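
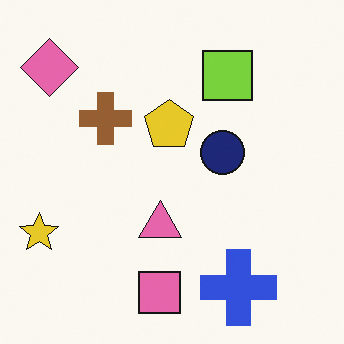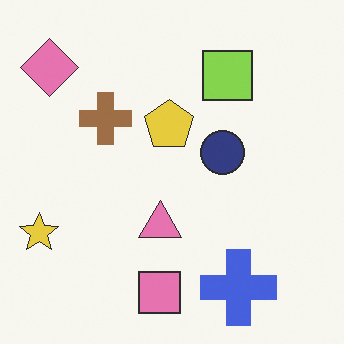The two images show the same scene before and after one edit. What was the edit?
Given slightly reduced contrast.

Tones are pushed toward mid-grey across the whole image — a global contrast change.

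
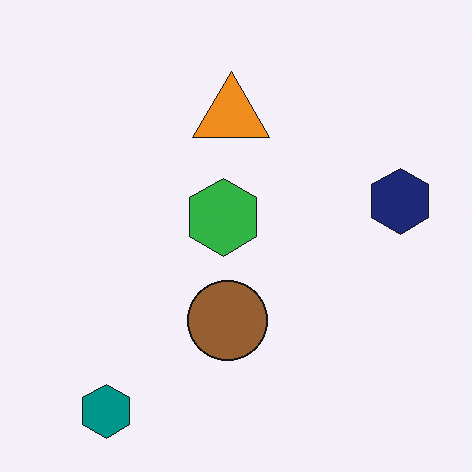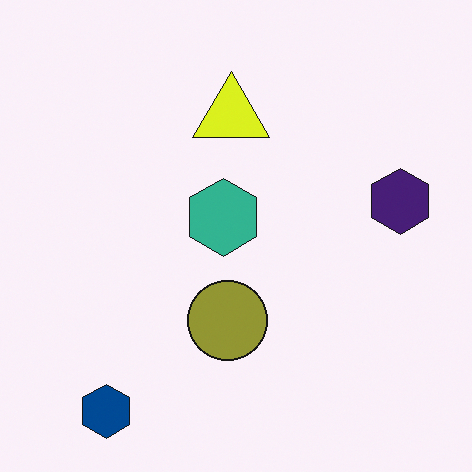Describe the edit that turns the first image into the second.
Hue-shifted slightly.

Every shape's color has rotated by the same amount around the hue wheel — a uniform hue shift.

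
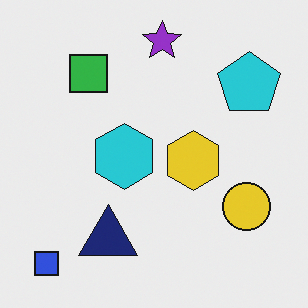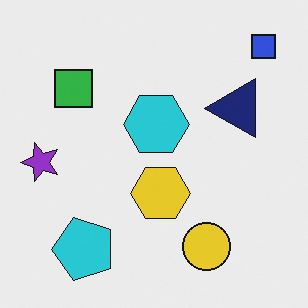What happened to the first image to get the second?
The transformation is: transposed (reflected across the top-left ↔ bottom-right diagonal).

Shapes have swapped their row and column positions — what was in the top-right is now in the bottom-left — a diagonal reflection.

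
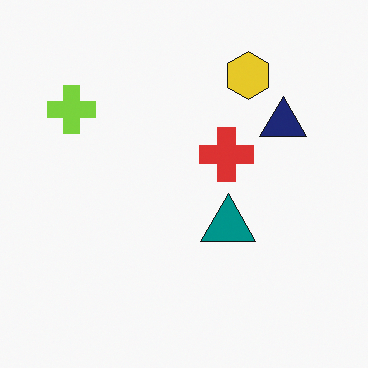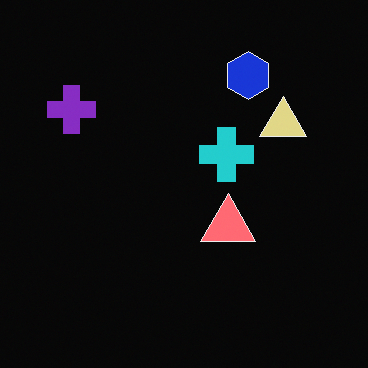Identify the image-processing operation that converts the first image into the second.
The second image is the first color-inverted (negative).

The light background has become dark and every shape's color is its complement — a photographic negative.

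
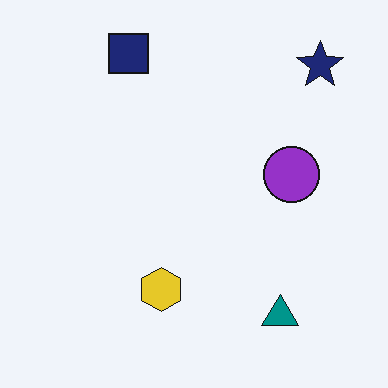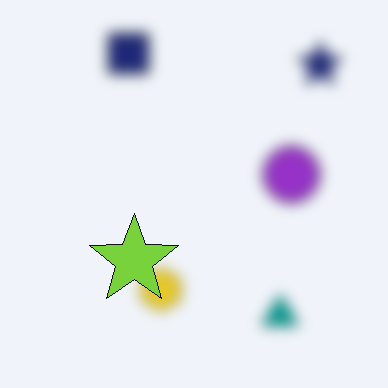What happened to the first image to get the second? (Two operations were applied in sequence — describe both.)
Strongly gaussian-blurred, then overlaid with an additional lime star.

Shape edges and outlines are uniformly softened across the whole image. A lime star appears in the second image that is absent from the first.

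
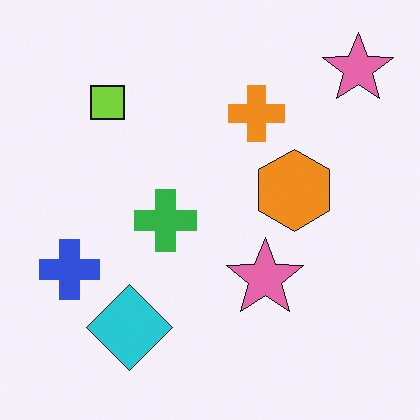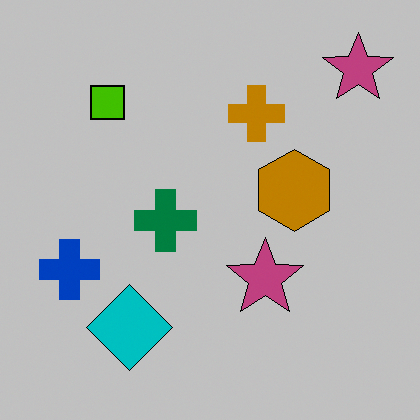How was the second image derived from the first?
The transformation is: heavily posterized to just a handful of flat colors.

Each flat color has snapped to a coarser quantized level — most visibly, the near-white background has dropped to a flat grey.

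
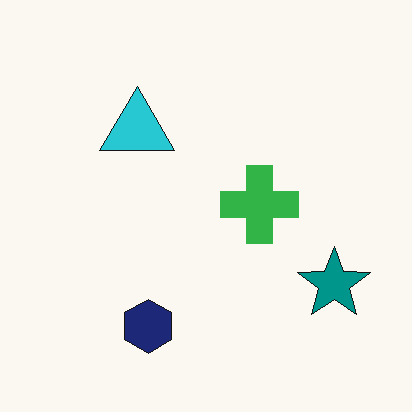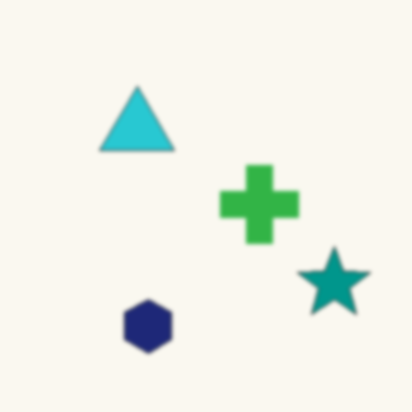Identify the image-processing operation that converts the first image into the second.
The image was given a subtle gaussian blur.

Shape edges and outlines are uniformly softened across the whole image.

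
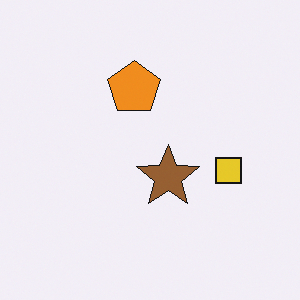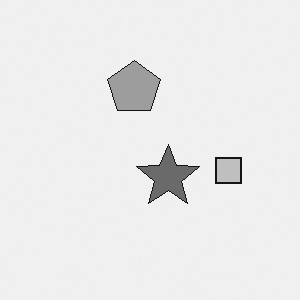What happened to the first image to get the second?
The image was converted to grayscale.

All color is removed — every shape is now a shade of grey.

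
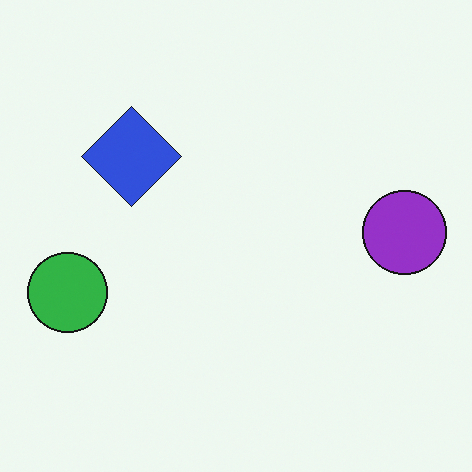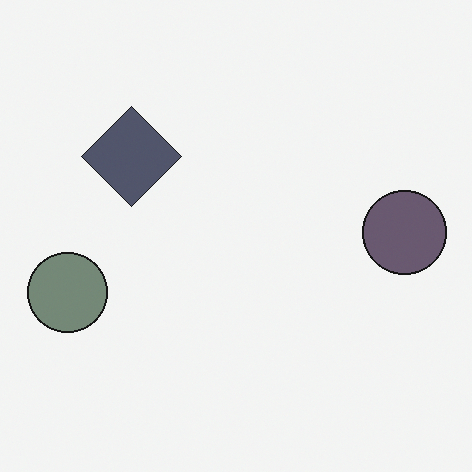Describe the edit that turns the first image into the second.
The image was heavily desaturated.

All colors are more muted and greyish — a global saturation change.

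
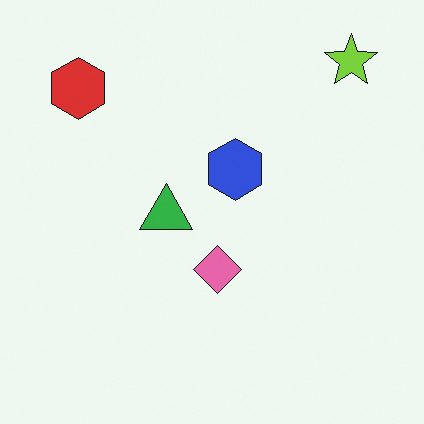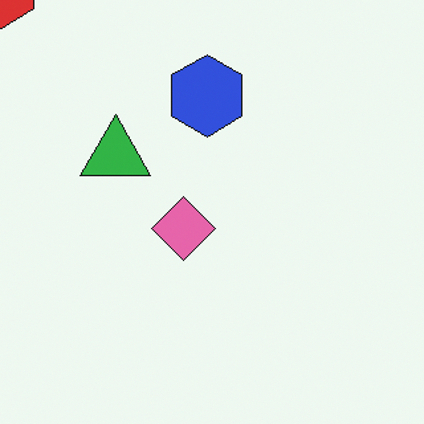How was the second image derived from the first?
The image was cropped slightly and scaled back up.

The visible shapes are larger and the field of view is narrower; shapes near the original edges may be partly or wholly outside the frame — a crop-and-rescale.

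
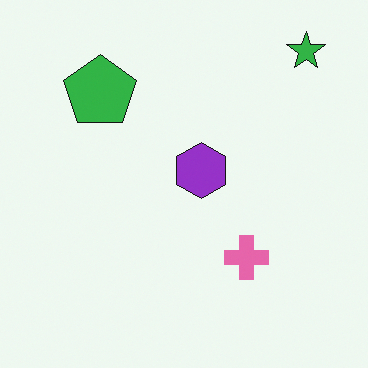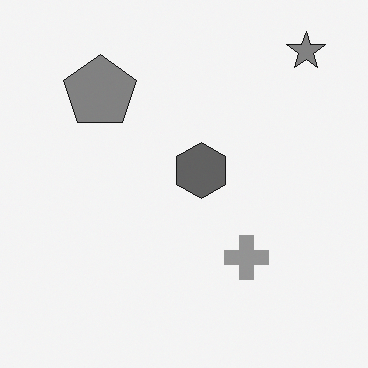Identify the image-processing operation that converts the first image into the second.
The second image is the first converted to grayscale.

All color is removed — every shape is now a shade of grey.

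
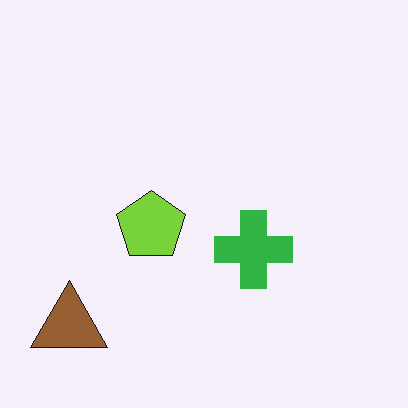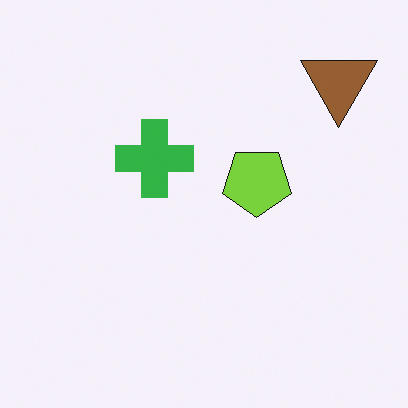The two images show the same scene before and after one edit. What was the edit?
The image was rotated 180°.

The brown triangle sits in the bottom-left of the first image and the top-right of the second — consistent with a whole-image 180° rotation.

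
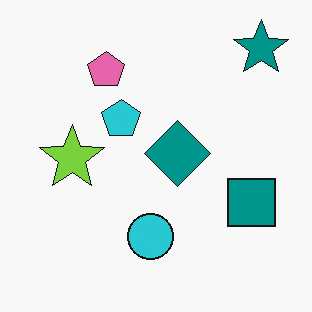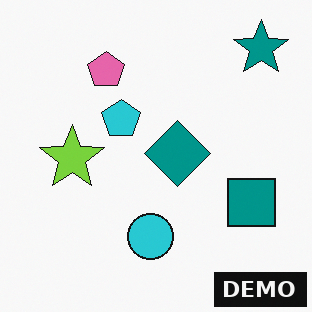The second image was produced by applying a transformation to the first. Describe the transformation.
Watermarked with the text "DEMO" in the lower-right corner.

A dark label reading "DEMO" appears in the lower-right corner.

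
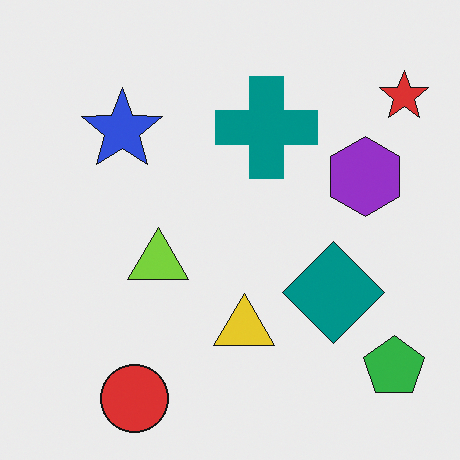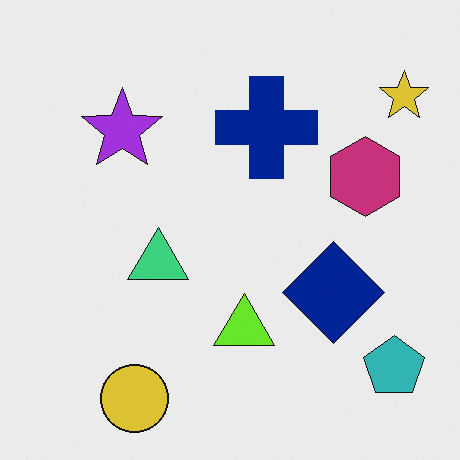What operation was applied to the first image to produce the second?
It was hue-shifted by a small amount.

Every shape's color has rotated by the same amount around the hue wheel — a uniform hue shift.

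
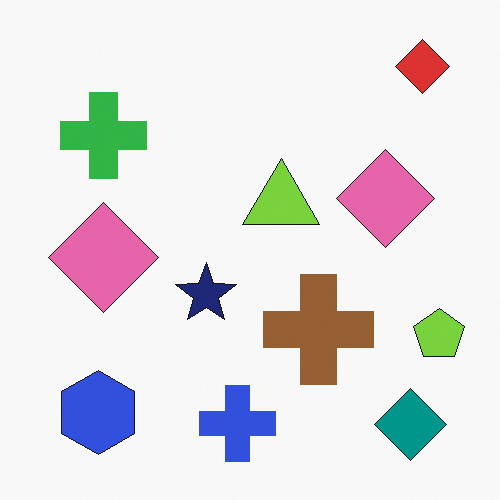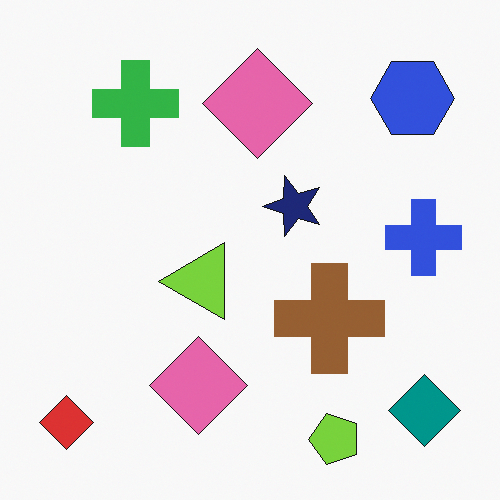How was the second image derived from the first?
Transposed (reflected across the top-left ↔ bottom-right diagonal).

Shapes have swapped their row and column positions — what was in the top-right is now in the bottom-left — a diagonal reflection.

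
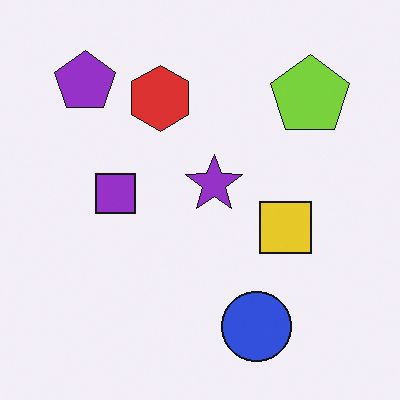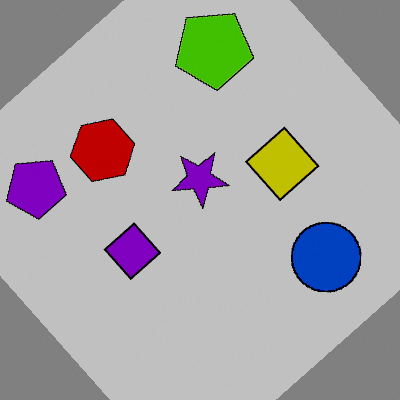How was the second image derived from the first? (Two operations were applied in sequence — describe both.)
The second image is the first rotated counter-clockwise by a large amount — several tens of degrees, then aggressively posterized.

Every shape is tilted by the same angle and the image corners show triangular fill wedges — a whole-image rotation by a non-right angle. Each flat color has snapped to a coarser quantized level — most visibly, the near-white background has dropped to a flat grey.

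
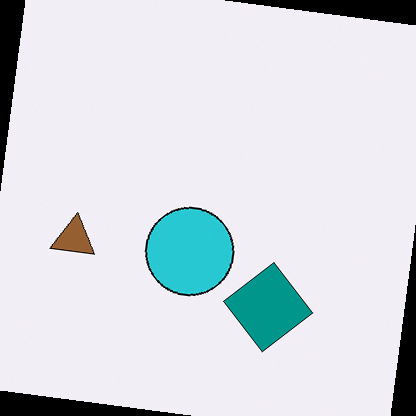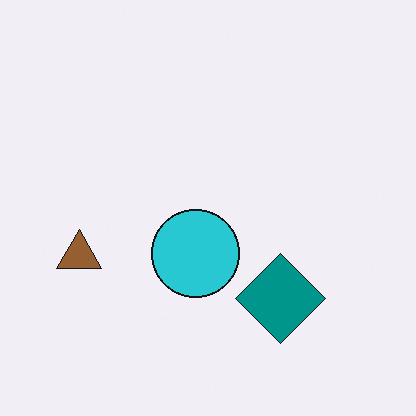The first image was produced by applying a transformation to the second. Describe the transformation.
The image was rotated clockwise by a small amount.

Every shape is tilted by the same angle and the image corners show triangular fill wedges — a whole-image rotation by a non-right angle.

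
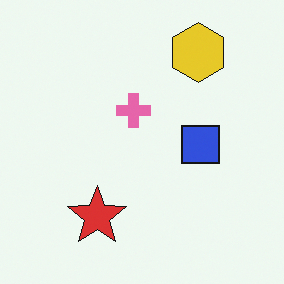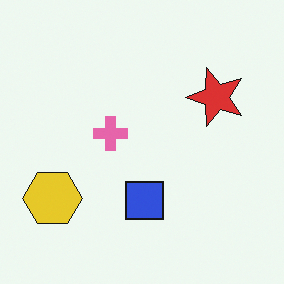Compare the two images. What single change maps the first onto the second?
Transposed (reflected across the top-left ↔ bottom-right diagonal).

Shapes have swapped their row and column positions — what was in the top-right is now in the bottom-left — a diagonal reflection.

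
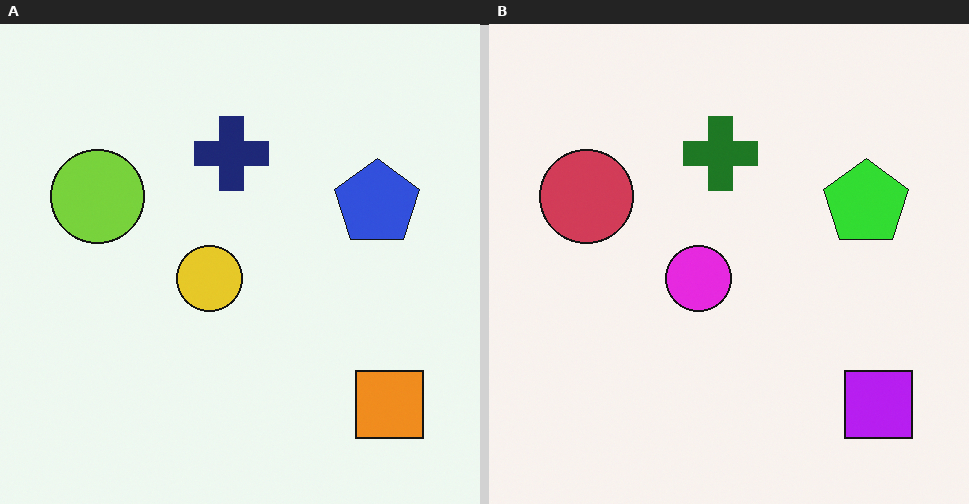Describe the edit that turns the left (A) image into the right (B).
The transformation is: hue-shifted by a large amount.

Every shape's color has rotated by the same amount around the hue wheel — a uniform hue shift.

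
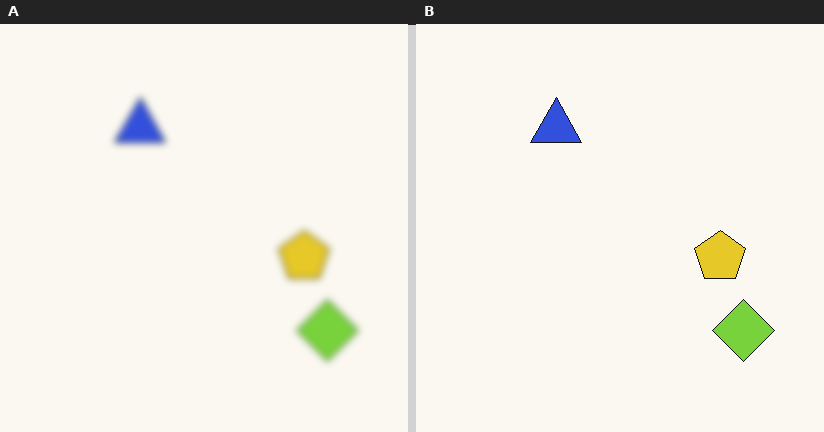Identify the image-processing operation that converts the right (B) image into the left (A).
It was moderately blurred.

Shape edges and outlines are uniformly softened across the whole image.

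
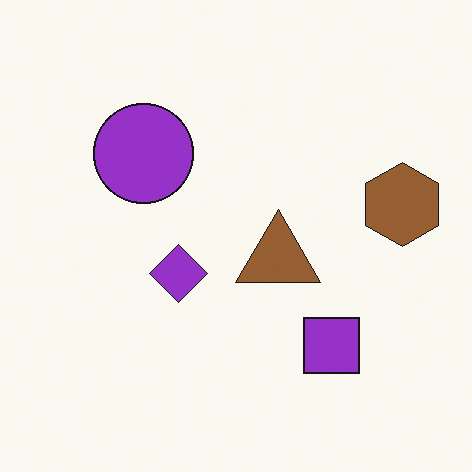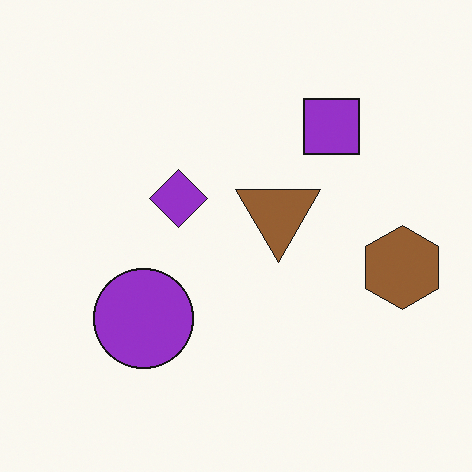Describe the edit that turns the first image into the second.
Flipped vertically (top ↔ bottom).

The purple square is in the bottom-right of the first image and the top-right of the second — shapes on opposite sides of the horizontal midline have swapped in a mirror flip.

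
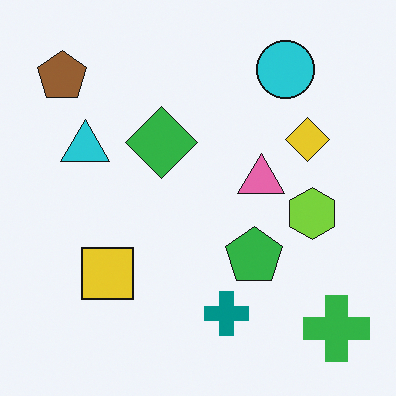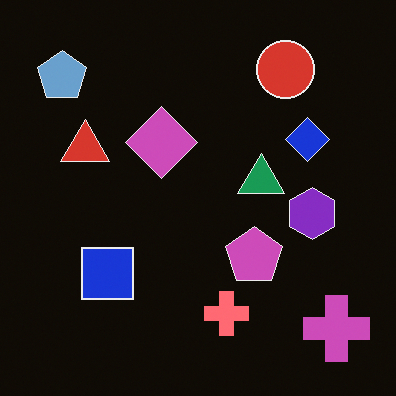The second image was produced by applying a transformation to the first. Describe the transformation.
This is the original image color-inverted (negative).

The light background has become dark and every shape's color is its complement — a photographic negative.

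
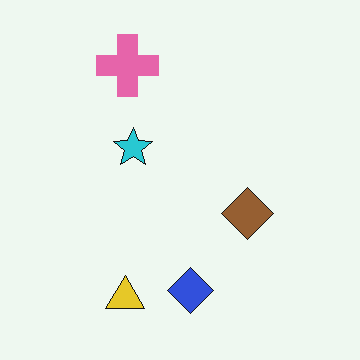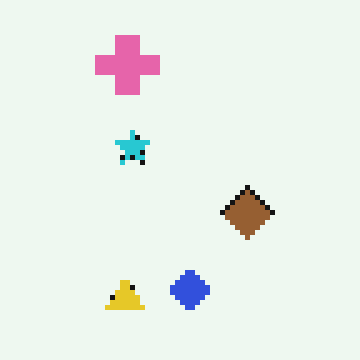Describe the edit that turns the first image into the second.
Mildly pixelated.

Shapes are reduced to large square blocks; fine edges and outlines are lost — a downscale-then-upscale (mosaic) effect.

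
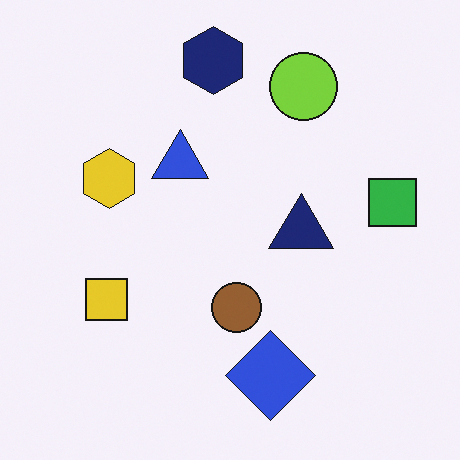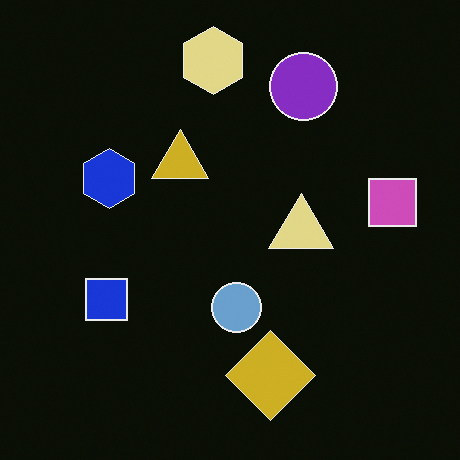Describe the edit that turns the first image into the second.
It was color-inverted (negative).

The light background has become dark and every shape's color is its complement — a photographic negative.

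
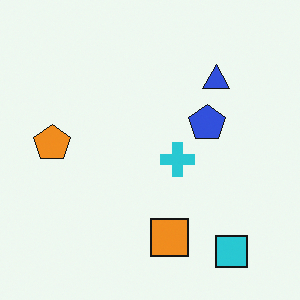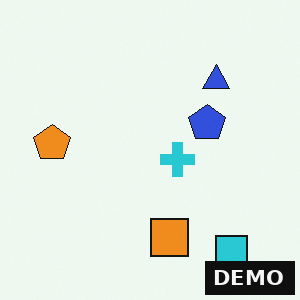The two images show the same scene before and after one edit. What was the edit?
It was watermarked with the text "DEMO" in the lower-right corner.

A dark label reading "DEMO" appears in the lower-right corner.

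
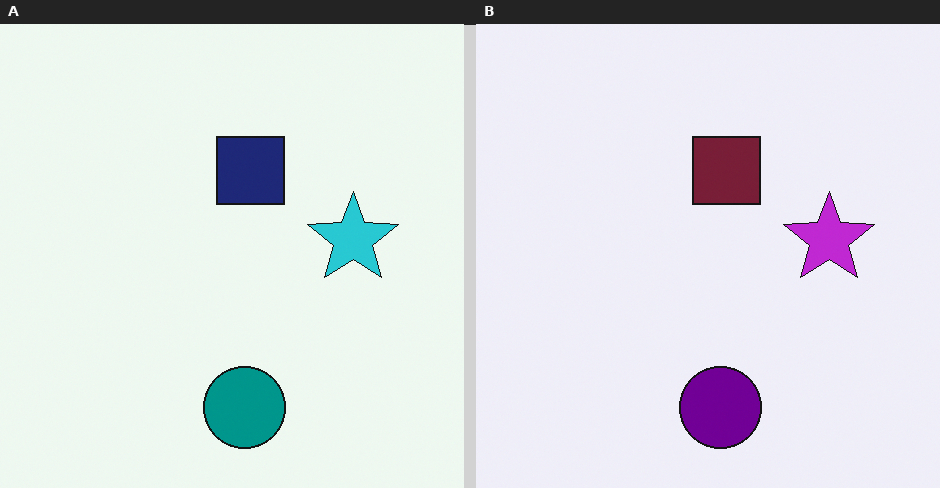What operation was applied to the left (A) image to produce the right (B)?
This is the original image hue-shifted through roughly a third of the color wheel.

Every shape's color has rotated by the same amount around the hue wheel — a uniform hue shift.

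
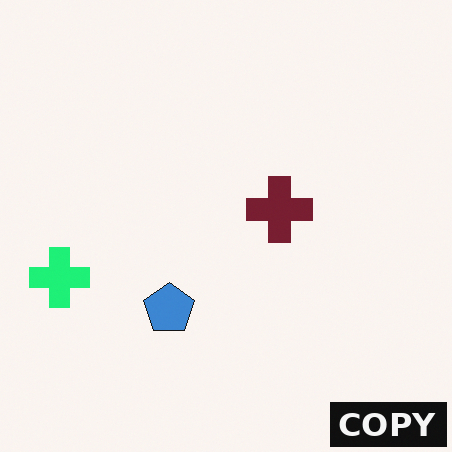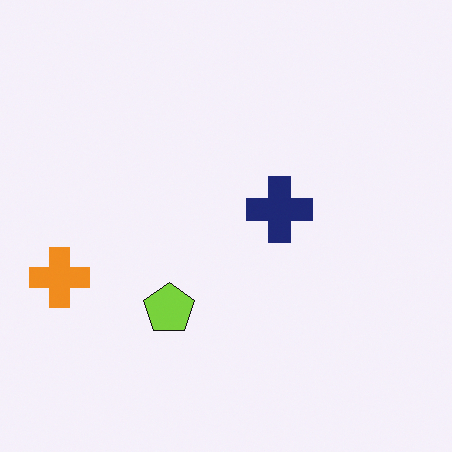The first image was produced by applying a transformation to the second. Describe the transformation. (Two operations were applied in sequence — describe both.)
The first image is the second hue-shifted noticeably, then watermarked with the text "COPY" in the lower-right corner.

Every shape's color has rotated by the same amount around the hue wheel — a uniform hue shift. A dark label reading "COPY" appears in the lower-right corner.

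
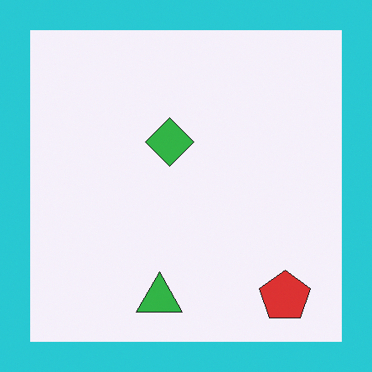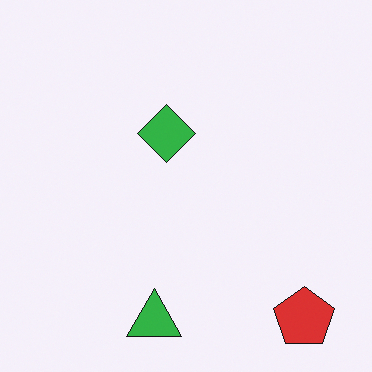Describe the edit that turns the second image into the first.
The transformation is: framed with a cyan border.

A solid cyan frame runs around the edge of the first image, with the content slightly shrunk inside it.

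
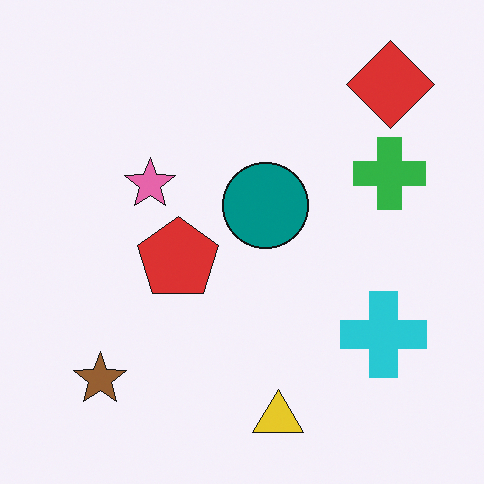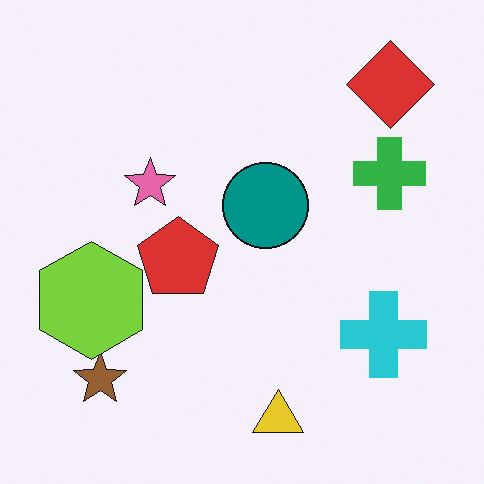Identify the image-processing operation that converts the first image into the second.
This is the original image overlaid with an additional lime hexagon.

A lime hexagon appears in the second image that is absent from the first.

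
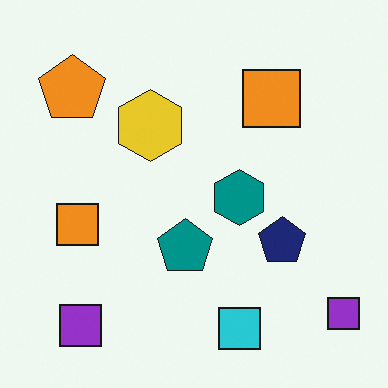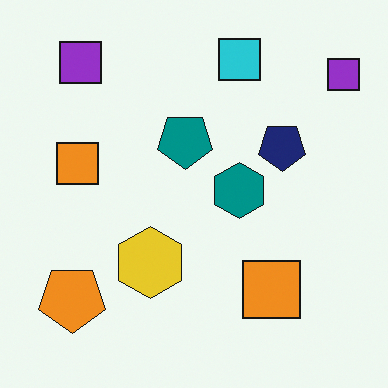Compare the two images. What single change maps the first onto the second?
The second image is the first flipped vertically (top ↔ bottom).

The cyan square is in the bottom of the first image and the top of the second — shapes on opposite sides of the horizontal midline have swapped in a mirror flip.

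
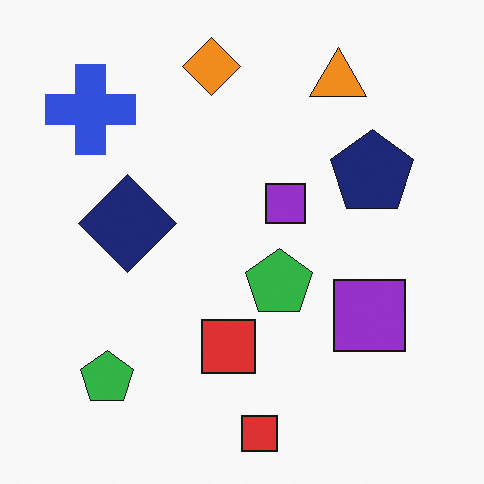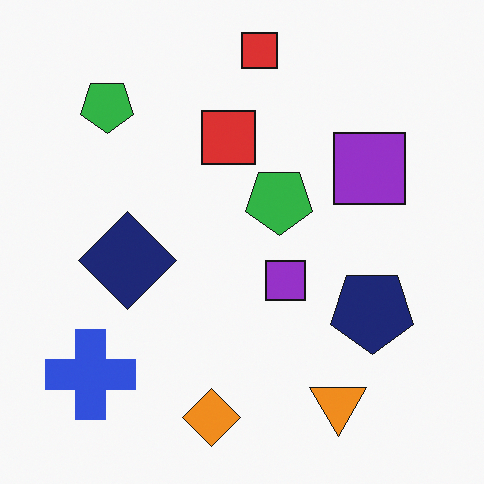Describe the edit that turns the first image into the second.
The second image is the first flipped vertically (top ↔ bottom).

The orange diamond is in the top of the first image and the bottom of the second — shapes on opposite sides of the horizontal midline have swapped in a mirror flip.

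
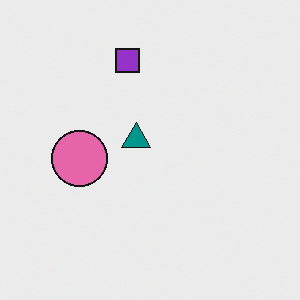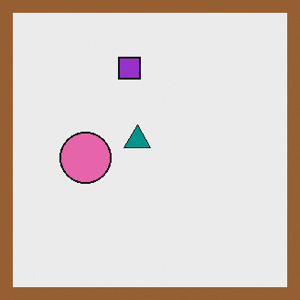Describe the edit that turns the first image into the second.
It was framed with a brown border.

A solid brown frame runs around the edge of the second image, with the content slightly shrunk inside it.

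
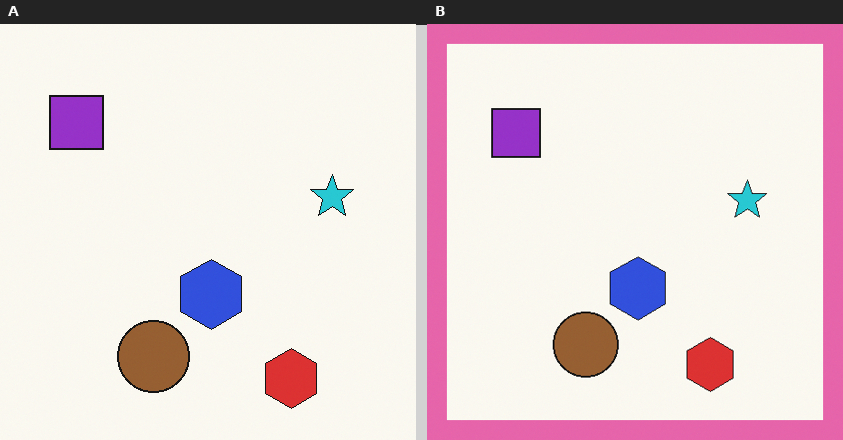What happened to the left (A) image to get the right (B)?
Framed with a pink border.

A solid pink frame runs around the edge of the right (B) image, with the content slightly shrunk inside it.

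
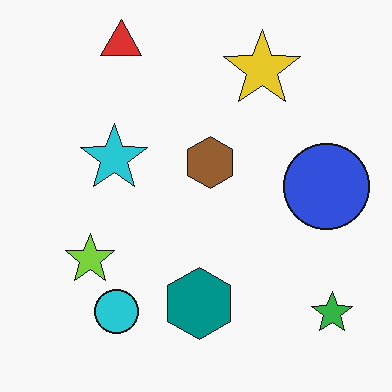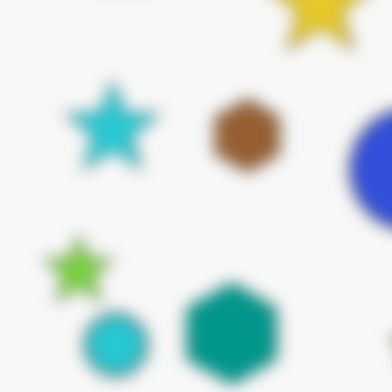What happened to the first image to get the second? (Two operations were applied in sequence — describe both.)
The image was strongly gaussian-blurred, then cropped to a modestly smaller region and rescaled.

Shape edges and outlines are uniformly softened across the whole image. The visible shapes are larger and the field of view is narrower; shapes near the original edges may be partly or wholly outside the frame — a crop-and-rescale.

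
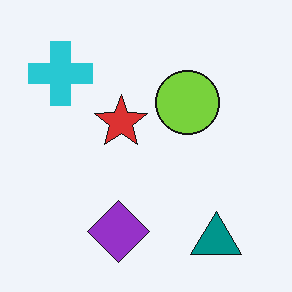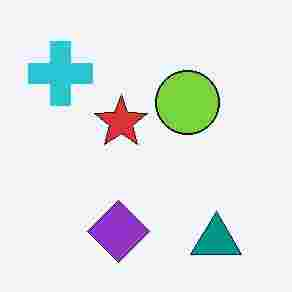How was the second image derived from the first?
This is the original image heavily JPEG-compressed with obvious blocking artifacts.

Blocky 8×8 compression artifacts appear around shape edges and the flat background shows ringing — characteristic JPEG degradation.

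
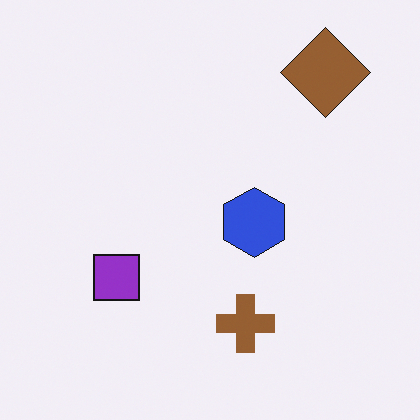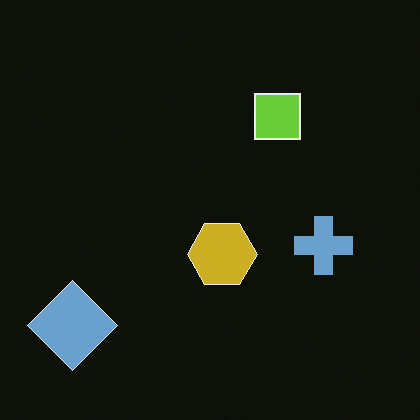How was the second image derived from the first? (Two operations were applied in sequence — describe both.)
This is the original image color-inverted (negative), then transposed (reflected across the top-left ↔ bottom-right diagonal).

The light background has become dark and every shape's color is its complement — a photographic negative. Shapes have swapped their row and column positions — what was in the top-right is now in the bottom-left — a diagonal reflection.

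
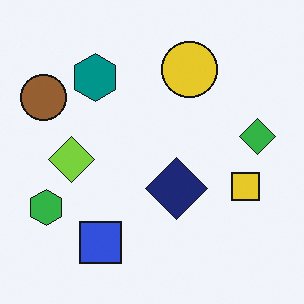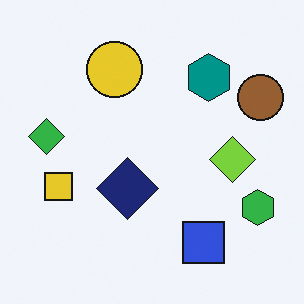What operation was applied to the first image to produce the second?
The second image is the first flipped horizontally (left ↔ right).

The brown circle is in the top-left of the first image and the top-right of the second — shapes on opposite sides of the vertical midline have swapped in a mirror flip.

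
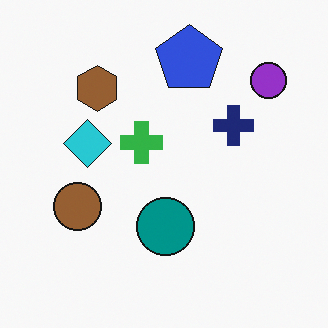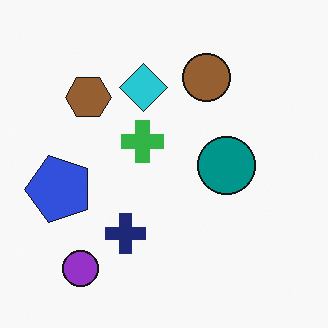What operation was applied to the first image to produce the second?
The transformation is: transposed (reflected across the top-left ↔ bottom-right diagonal).

Shapes have swapped their row and column positions — what was in the top-right is now in the bottom-left — a diagonal reflection.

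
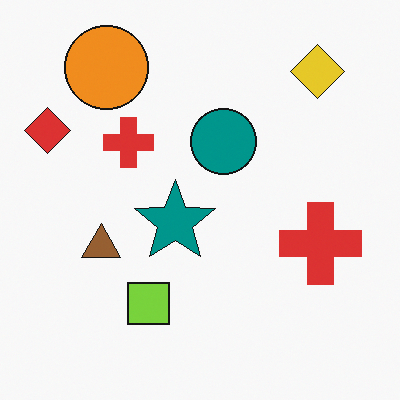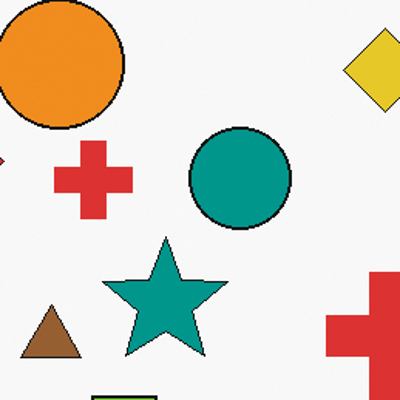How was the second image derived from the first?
Cropped slightly and scaled back up.

The visible shapes are larger and the field of view is narrower; shapes near the original edges may be partly or wholly outside the frame — a crop-and-rescale.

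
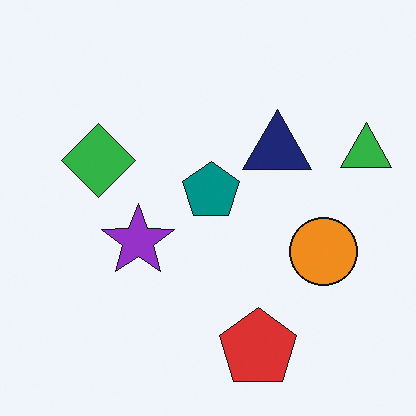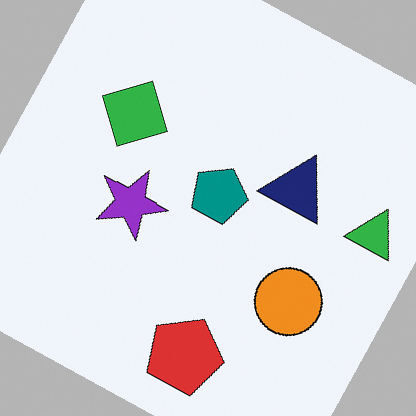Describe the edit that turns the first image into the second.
The image was rotated clockwise by a clearly visible amount.

Every shape is tilted by the same angle and the image corners show triangular fill wedges — a whole-image rotation by a non-right angle.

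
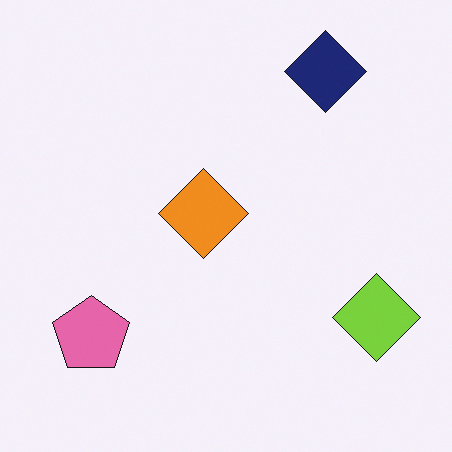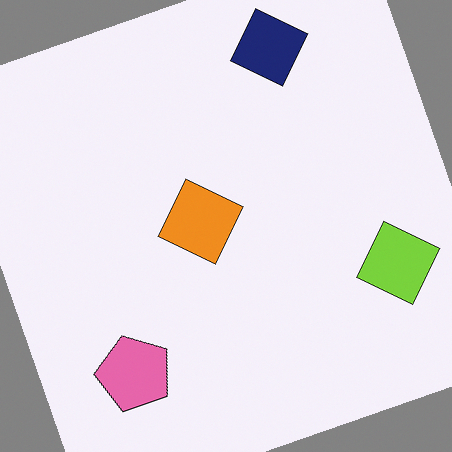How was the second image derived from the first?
The second image is the first rotated counter-clockwise by a clearly visible amount.

Every shape is tilted by the same angle and the image corners show triangular fill wedges — a whole-image rotation by a non-right angle.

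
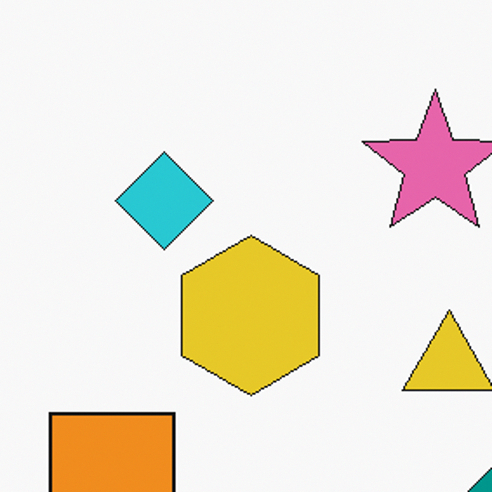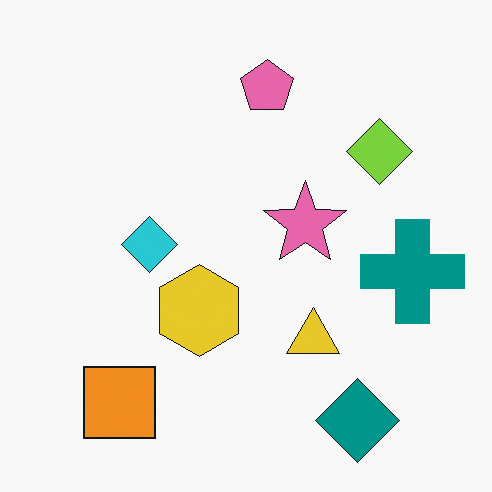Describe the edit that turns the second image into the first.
It was cropped tightly and scaled back up.

The visible shapes are larger and the field of view is narrower; shapes near the original edges may be partly or wholly outside the frame — a crop-and-rescale.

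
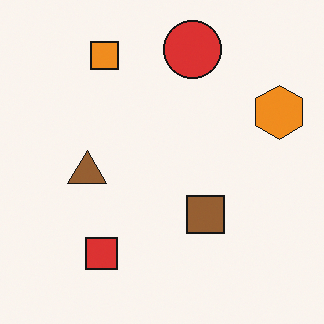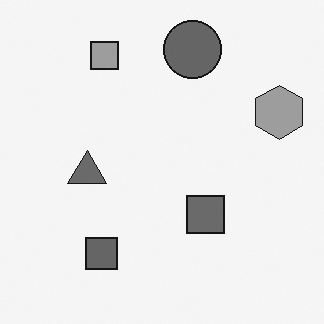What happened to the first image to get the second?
The transformation is: converted to grayscale.

All color is removed — every shape is now a shade of grey.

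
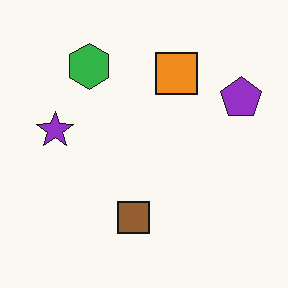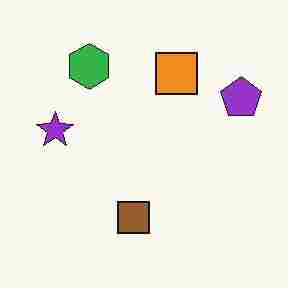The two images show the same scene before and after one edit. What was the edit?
The second image is the first heavily JPEG-compressed with obvious blocking artifacts.

Blocky 8×8 compression artifacts appear around shape edges and the flat background shows ringing — characteristic JPEG degradation.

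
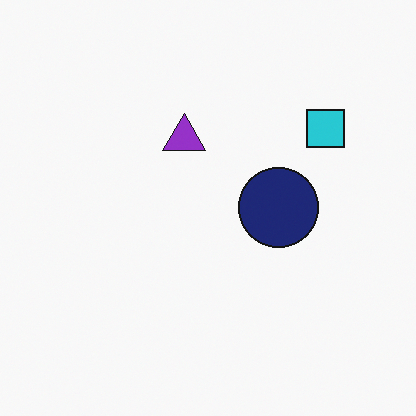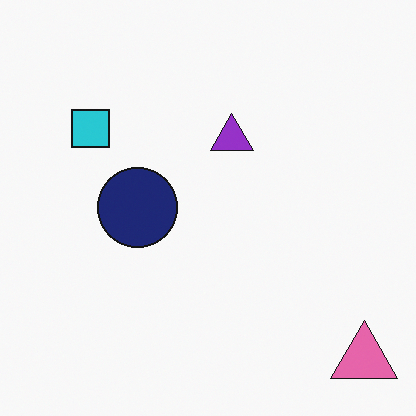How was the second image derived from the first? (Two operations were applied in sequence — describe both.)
The image was flipped horizontally (left ↔ right), then overlaid with an additional pink triangle.

The cyan square is in the top-right of the first image and the top-left of the second — shapes on opposite sides of the vertical midline have swapped in a mirror flip. A pink triangle appears in the second image that is absent from the first.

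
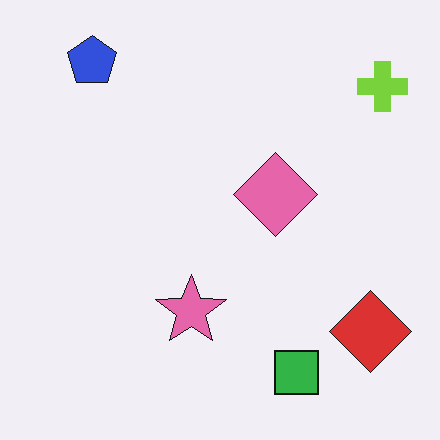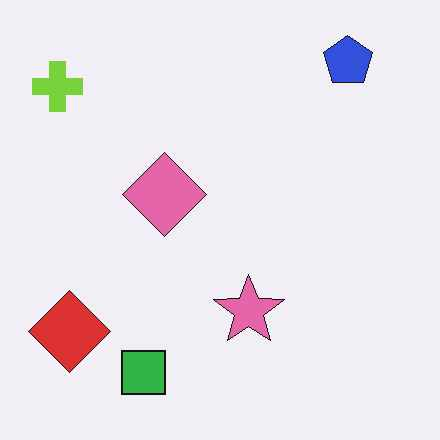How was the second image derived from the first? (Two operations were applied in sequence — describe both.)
Flipped horizontally (left ↔ right), then given moderate JPEG compression.

The lime cross is in the top-right of the first image and the top-left of the second — shapes on opposite sides of the vertical midline have swapped in a mirror flip. Blocky 8×8 compression artifacts appear around shape edges and the flat background shows ringing — characteristic JPEG degradation.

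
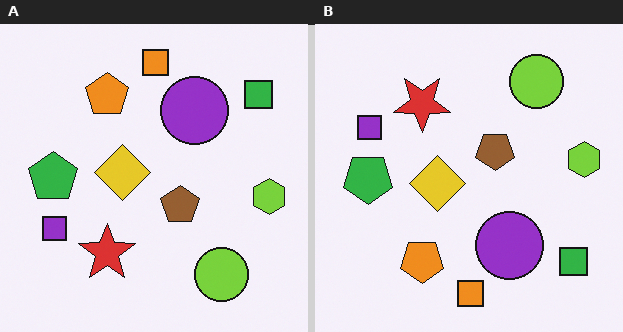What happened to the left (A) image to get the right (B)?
The right (B) image is the left (A) flipped vertically (top ↔ bottom).

The orange square is in the top of the left (A) image and the bottom of the right (B) — shapes on opposite sides of the horizontal midline have swapped in a mirror flip.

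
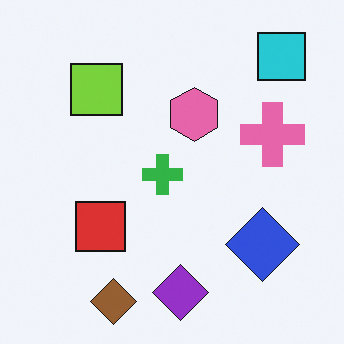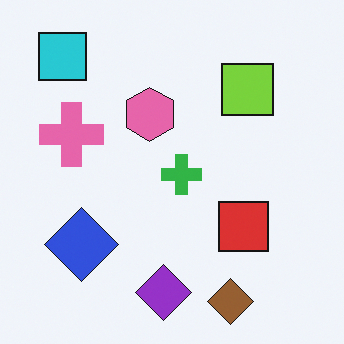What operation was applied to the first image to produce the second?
Flipped horizontally (left ↔ right).

The cyan square is in the top-right of the first image and the top-left of the second — shapes on opposite sides of the vertical midline have swapped in a mirror flip.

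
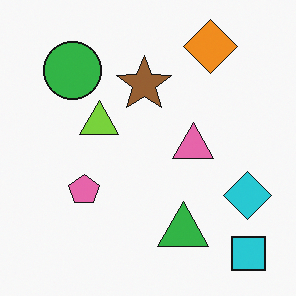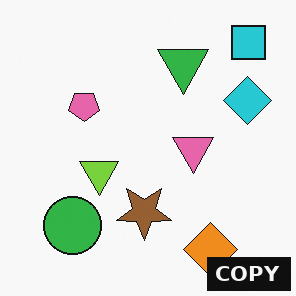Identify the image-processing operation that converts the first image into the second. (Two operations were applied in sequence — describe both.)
The transformation is: flipped vertically (top ↔ bottom), then watermarked with the text "COPY" in the lower-right corner.

The cyan square is in the bottom-right of the first image and the top-right of the second — shapes on opposite sides of the horizontal midline have swapped in a mirror flip. A dark label reading "COPY" appears in the lower-right corner.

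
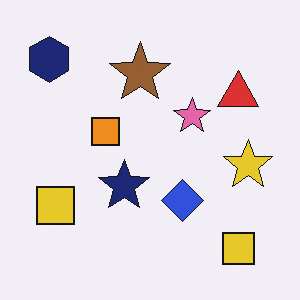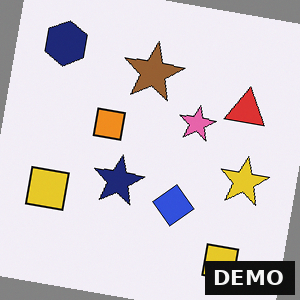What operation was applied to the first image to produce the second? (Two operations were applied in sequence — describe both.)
Rotated clockwise by a small amount, then watermarked with the text "DEMO" in the lower-right corner.

Every shape is tilted by the same angle and the image corners show triangular fill wedges — a whole-image rotation by a non-right angle. A dark label reading "DEMO" appears in the lower-right corner.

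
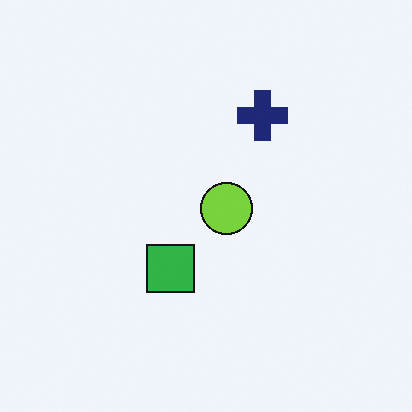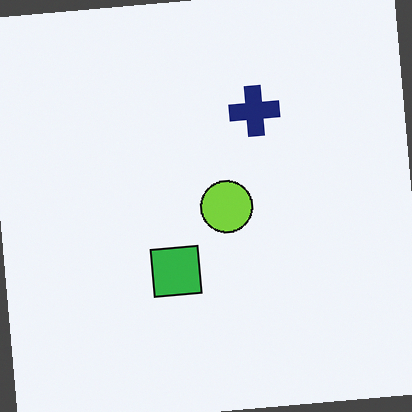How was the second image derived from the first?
Rotated counter-clockwise by a few degrees.

Every shape is tilted by the same angle and the image corners show triangular fill wedges — a whole-image rotation by a non-right angle.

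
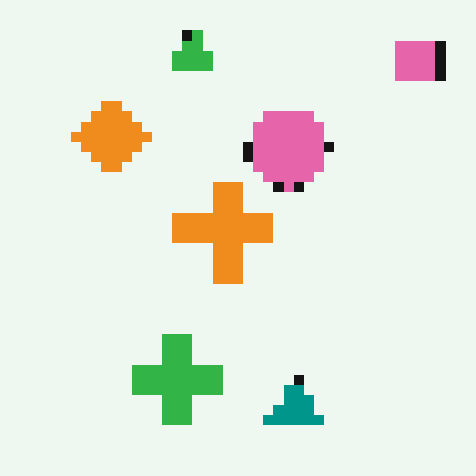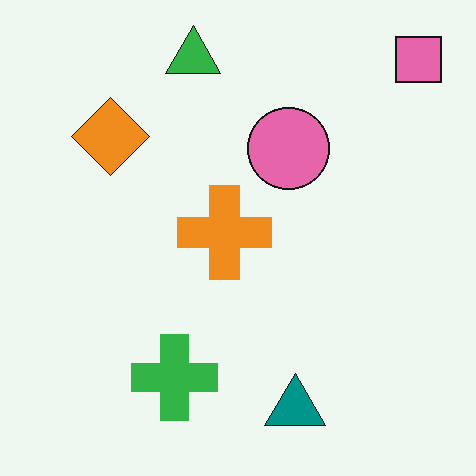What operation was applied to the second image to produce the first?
The first image is the second coarsely pixelated.

Shapes are reduced to large square blocks; fine edges and outlines are lost — a downscale-then-upscale (mosaic) effect.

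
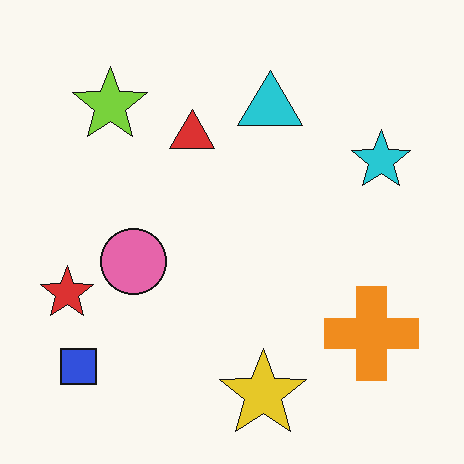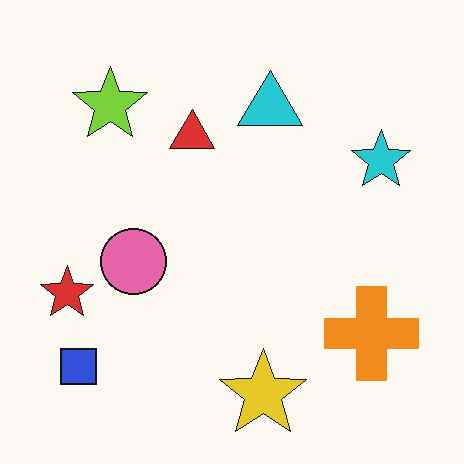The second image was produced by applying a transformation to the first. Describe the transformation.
The transformation is: given moderate JPEG compression.

Blocky 8×8 compression artifacts appear around shape edges and the flat background shows ringing — characteristic JPEG degradation.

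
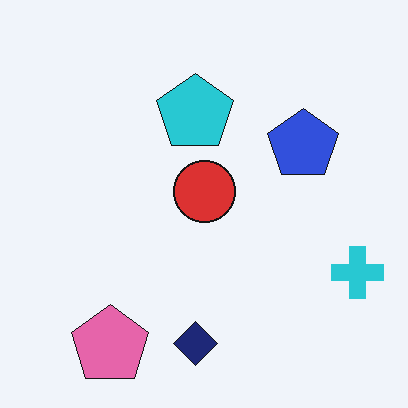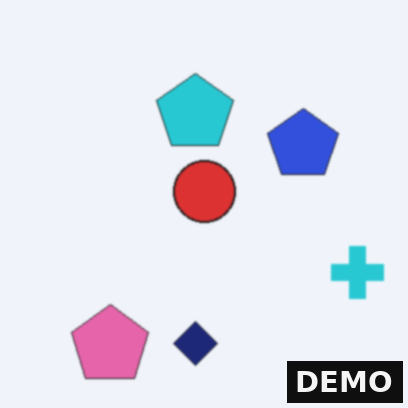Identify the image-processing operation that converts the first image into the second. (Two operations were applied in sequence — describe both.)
The second image is the first slightly softened, then watermarked with the text "DEMO" in the lower-right corner.

Shape edges and outlines are uniformly softened across the whole image. A dark label reading "DEMO" appears in the lower-right corner.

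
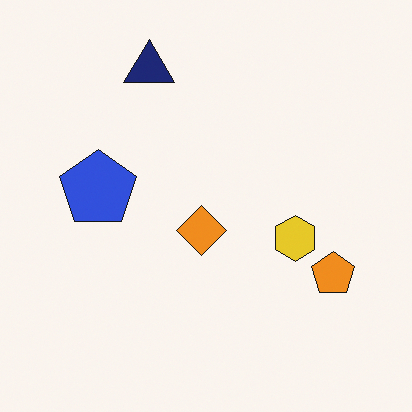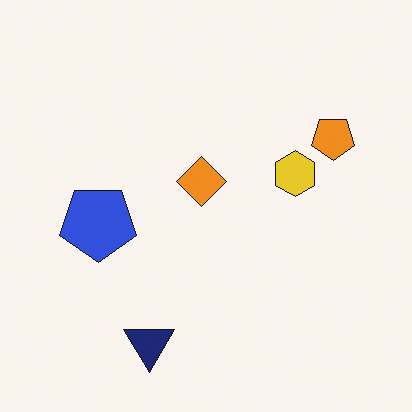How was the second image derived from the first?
This is the original image flipped vertically (top ↔ bottom).

The navy triangle is in the top of the first image and the bottom of the second — shapes on opposite sides of the horizontal midline have swapped in a mirror flip.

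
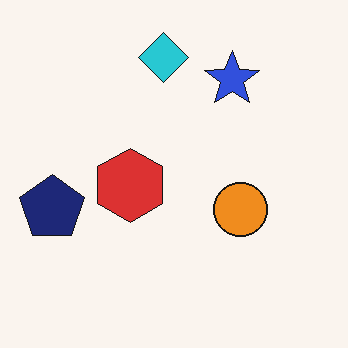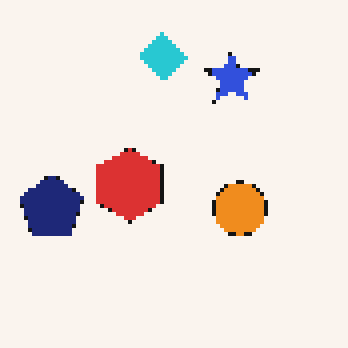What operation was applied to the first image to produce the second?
It was lightly pixelated (a mild mosaic effect).

Shapes are reduced to large square blocks; fine edges and outlines are lost — a downscale-then-upscale (mosaic) effect.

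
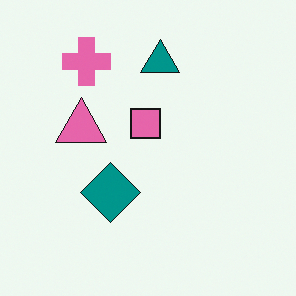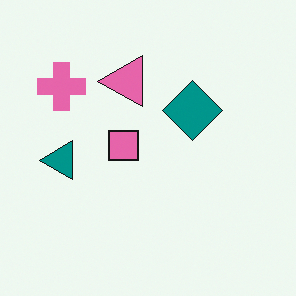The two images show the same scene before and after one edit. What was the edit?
It was transposed (reflected across the top-left ↔ bottom-right diagonal).

Shapes have swapped their row and column positions — what was in the top-right is now in the bottom-left — a diagonal reflection.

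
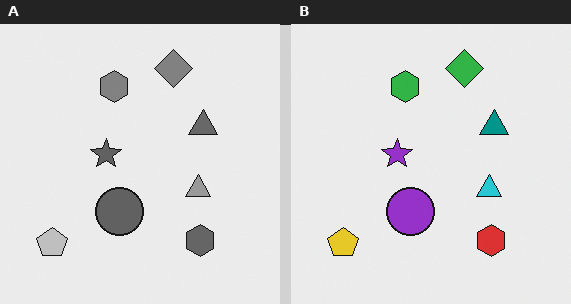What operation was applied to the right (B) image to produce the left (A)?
The transformation is: converted to grayscale.

All color is removed — every shape is now a shade of grey.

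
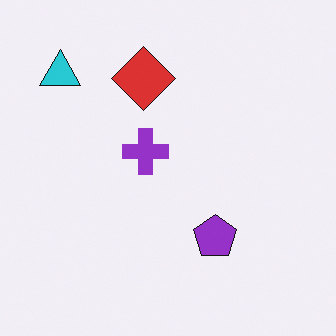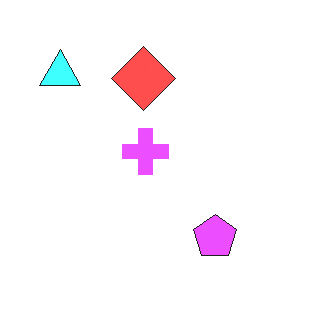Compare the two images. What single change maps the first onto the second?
The second image is the first noticeably brightened.

Every pixel — background and shapes alike — is uniformly brightened.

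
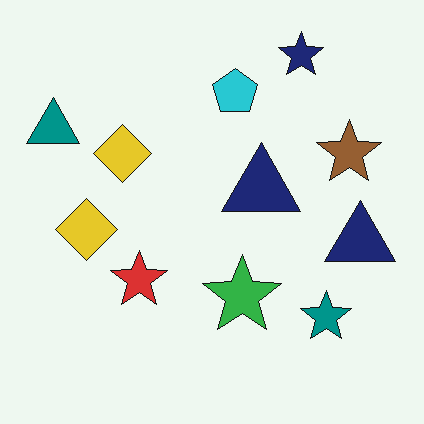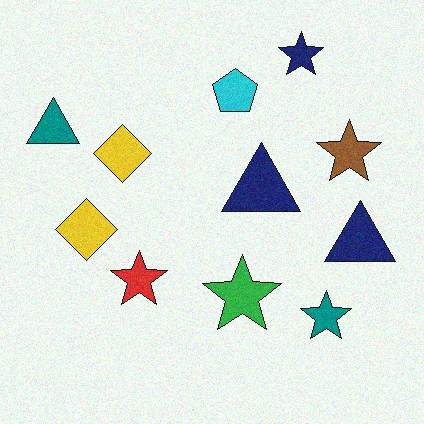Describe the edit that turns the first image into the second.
It was degraded with light additive noise.

Random speckle covers the whole image, including the flat background.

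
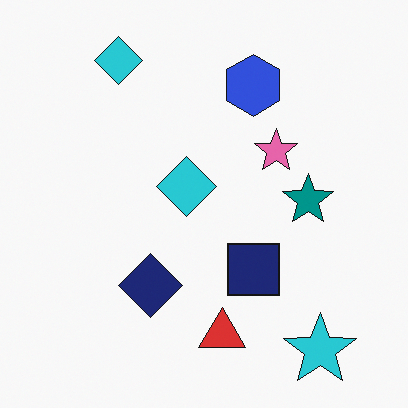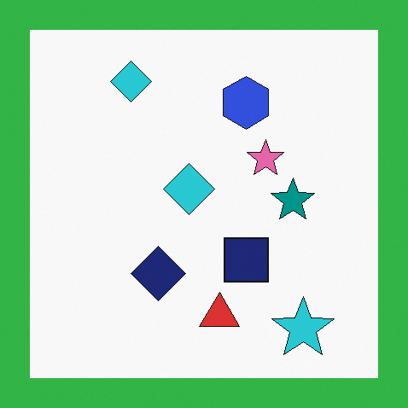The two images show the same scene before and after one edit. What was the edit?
The transformation is: framed with a green border.

A solid green frame runs around the edge of the second image, with the content slightly shrunk inside it.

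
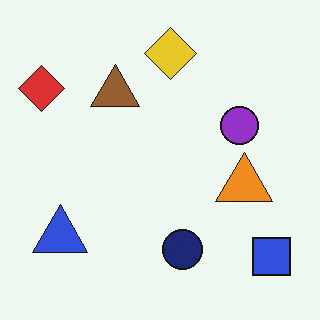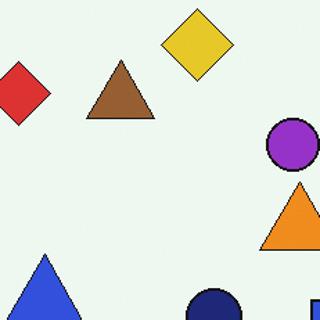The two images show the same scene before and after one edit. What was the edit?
It was cropped to a modestly smaller region and rescaled.

The visible shapes are larger and the field of view is narrower; shapes near the original edges may be partly or wholly outside the frame — a crop-and-rescale.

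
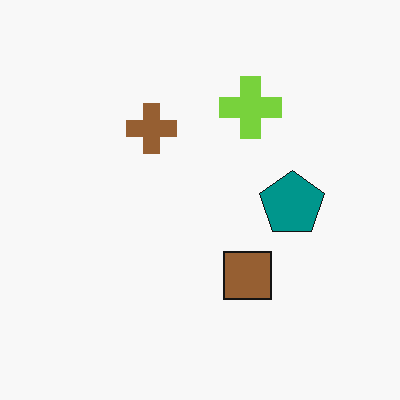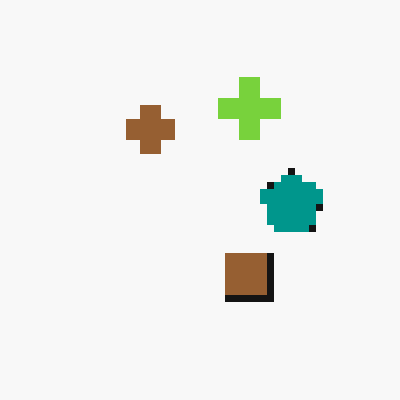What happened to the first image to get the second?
The image was pixelated into visible square blocks.

Shapes are reduced to large square blocks; fine edges and outlines are lost — a downscale-then-upscale (mosaic) effect.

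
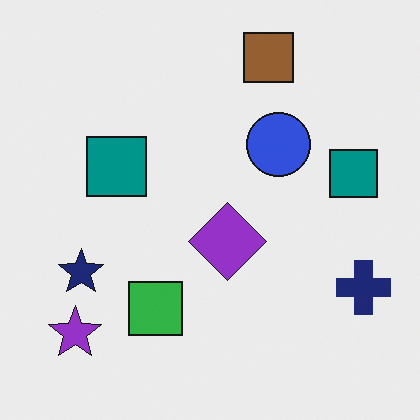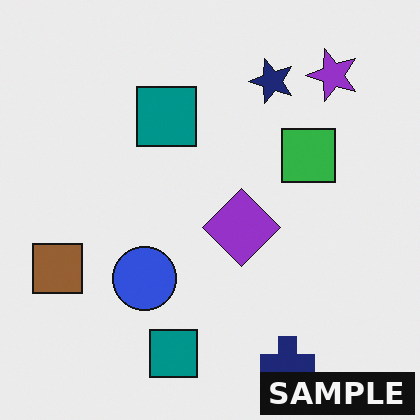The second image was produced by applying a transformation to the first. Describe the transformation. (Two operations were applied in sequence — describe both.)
This is the original image transposed (reflected across the top-left ↔ bottom-right diagonal), then watermarked with the text "SAMPLE" in the lower-right corner.

Shapes have swapped their row and column positions — what was in the top-right is now in the bottom-left — a diagonal reflection. A dark label reading "SAMPLE" appears in the lower-right corner.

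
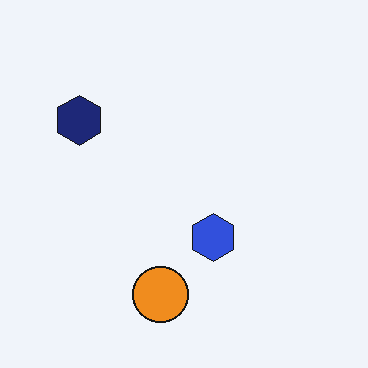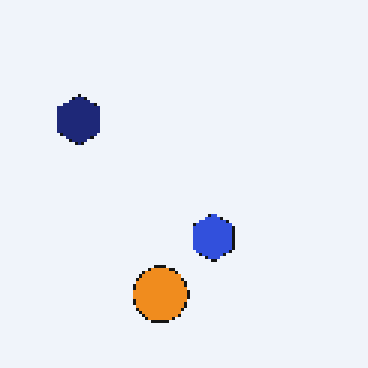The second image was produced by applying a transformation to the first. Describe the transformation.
It was mildly pixelated.

Shapes are reduced to large square blocks; fine edges and outlines are lost — a downscale-then-upscale (mosaic) effect.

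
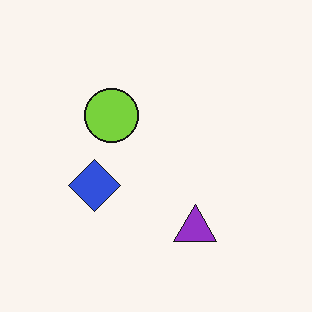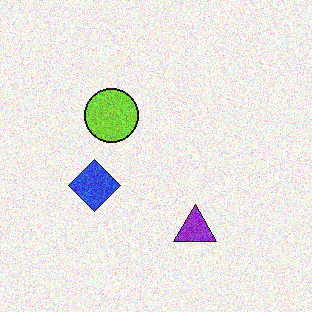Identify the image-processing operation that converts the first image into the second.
The transformation is: degraded with visible gaussian noise.

Random speckle covers the whole image, including the flat background.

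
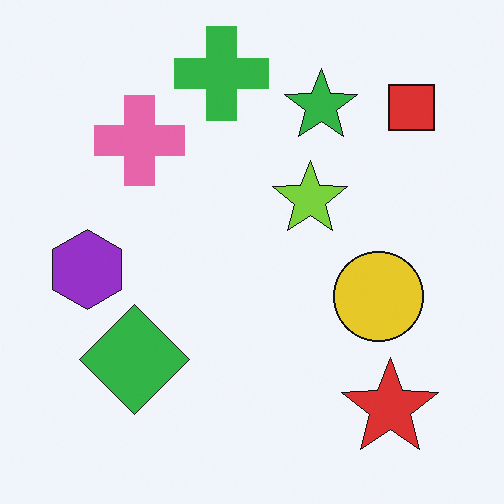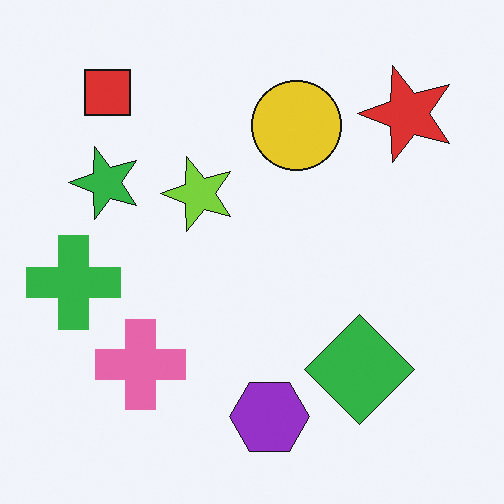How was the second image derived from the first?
The image was rotated 90° counter-clockwise.

The red square sits in the top-right of the first image and the top-left of the second — consistent with a whole-image 90° counter-clockwise rotation.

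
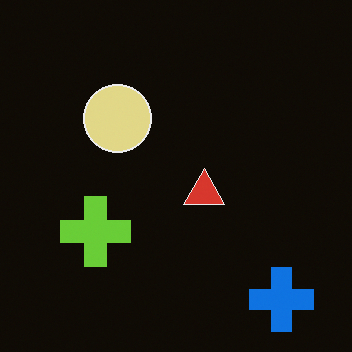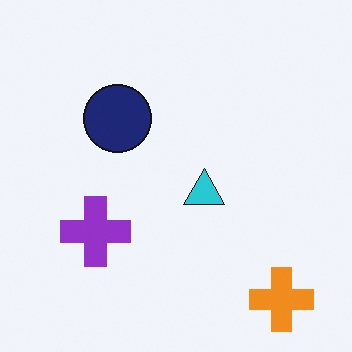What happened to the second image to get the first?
The transformation is: color-inverted (negative).

The light background has become dark and every shape's color is its complement — a photographic negative.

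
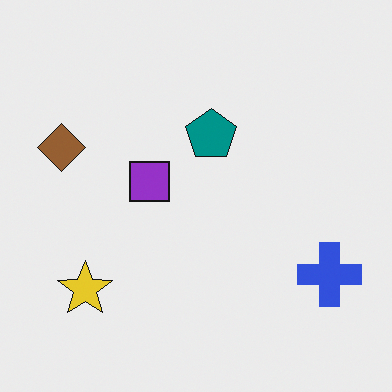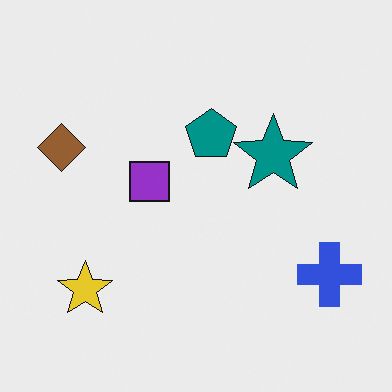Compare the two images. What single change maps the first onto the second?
It was overlaid with an additional teal star.

A teal star appears in the second image that is absent from the first.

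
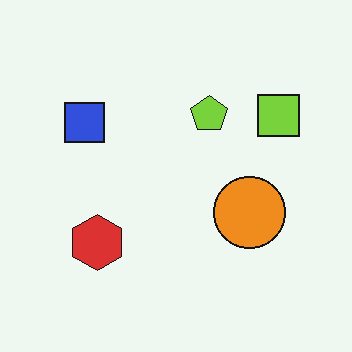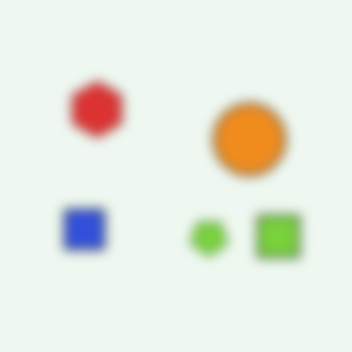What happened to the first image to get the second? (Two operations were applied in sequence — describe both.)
It was flipped vertically (top ↔ bottom), then strongly gaussian-blurred.

The red hexagon is in the bottom-left of the first image and the top-left of the second — shapes on opposite sides of the horizontal midline have swapped in a mirror flip. Shape edges and outlines are uniformly softened across the whole image.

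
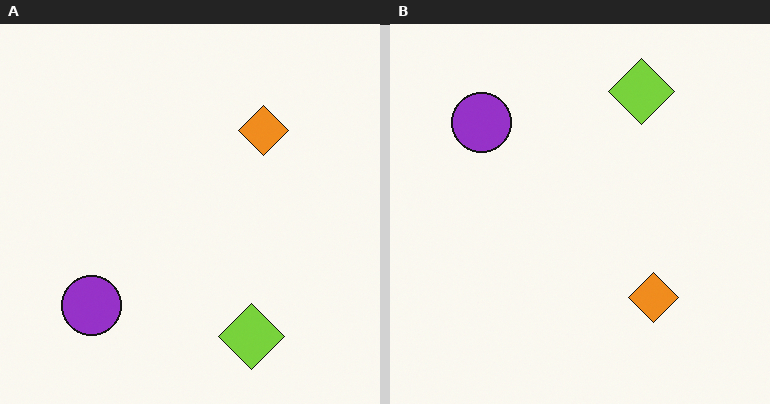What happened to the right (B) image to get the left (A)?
The left (A) image is the right (B) flipped vertically (top ↔ bottom).

The lime diamond is in the top of the right (B) image and the bottom of the left (A) — shapes on opposite sides of the horizontal midline have swapped in a mirror flip.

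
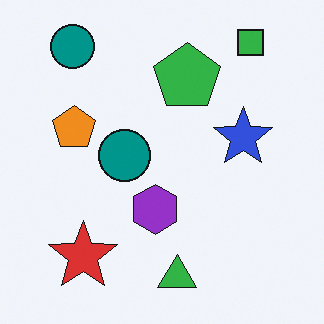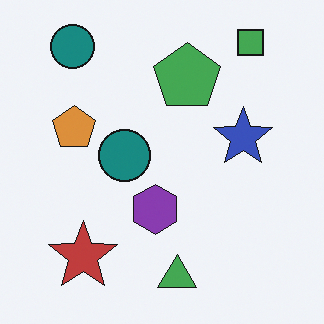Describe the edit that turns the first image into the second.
The image was slightly desaturated.

All colors are more muted and greyish — a global saturation change.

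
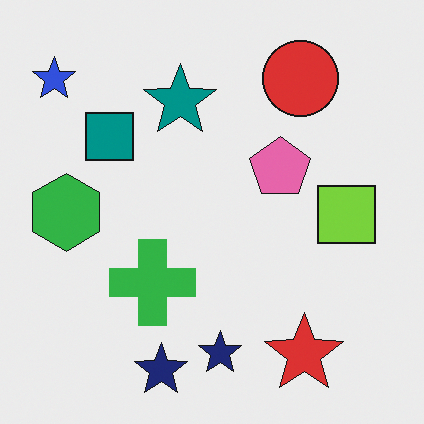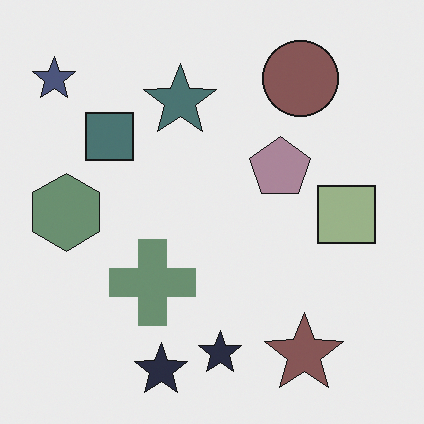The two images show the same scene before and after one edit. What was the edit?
This is the original image heavily desaturated.

All colors are more muted and greyish — a global saturation change.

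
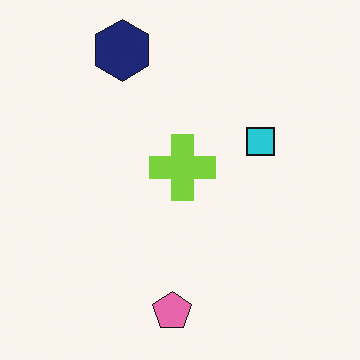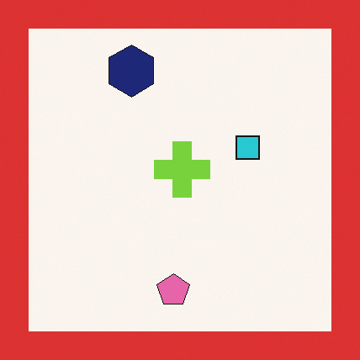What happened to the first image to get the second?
The transformation is: framed with a red border.

A solid red frame runs around the edge of the second image, with the content slightly shrunk inside it.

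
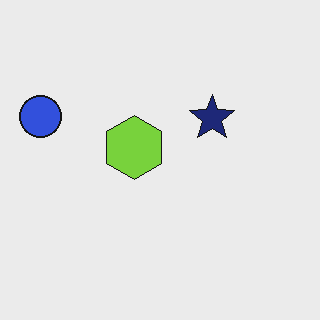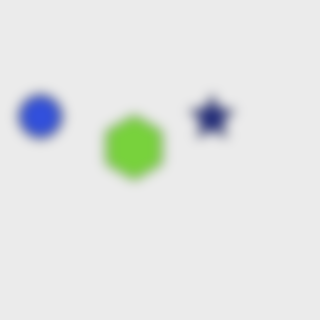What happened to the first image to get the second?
This is the original image heavily blurred.

Shape edges and outlines are uniformly softened across the whole image.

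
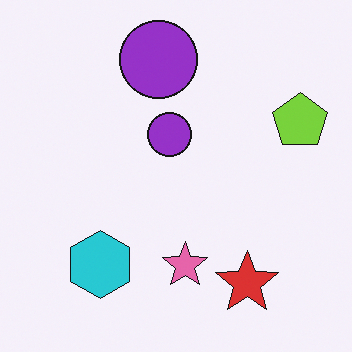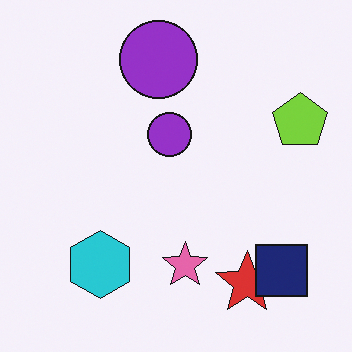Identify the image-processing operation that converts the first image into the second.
It was overlaid with an additional navy square.

A navy square appears in the second image that is absent from the first.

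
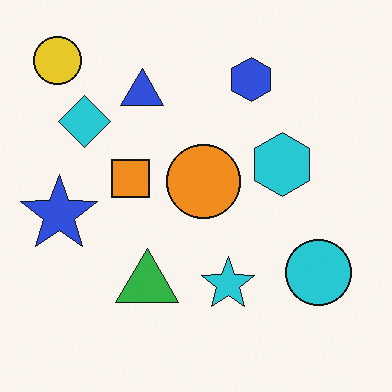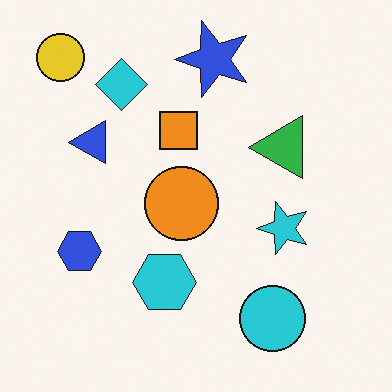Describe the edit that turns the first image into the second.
Transposed (reflected across the top-left ↔ bottom-right diagonal).

Shapes have swapped their row and column positions — what was in the top-right is now in the bottom-left — a diagonal reflection.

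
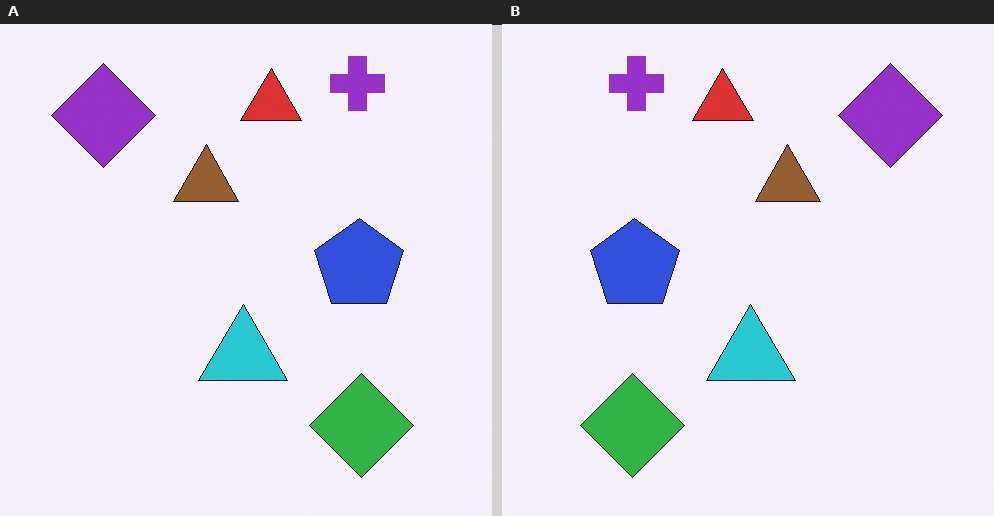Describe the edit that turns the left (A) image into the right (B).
The transformation is: flipped horizontally (left ↔ right).

The purple diamond is in the top-left of the left (A) image and the top-right of the right (B) — shapes on opposite sides of the vertical midline have swapped in a mirror flip.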